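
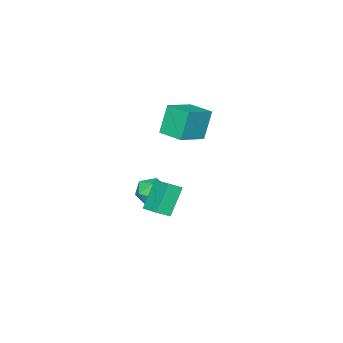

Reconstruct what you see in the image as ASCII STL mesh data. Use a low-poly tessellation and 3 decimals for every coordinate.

solid 
facet normal -0.366 0.402 0.840
outer loop
vertex -0.079 -0.407 0.913
vertex -0.282 -1.359 1.28
vertex 0.64 -0.915 1.469
endloop
endfacet
facet normal 0.144 0.816 0.559
outer loop
vertex -0.079 -0.407 0.913
vertex 0.64 -0.915 1.469
vertex 0.919 -0.382 0.619
endloop
endfacet
facet normal -0.055 0.993 -0.102
outer loop
vertex -0.079 -0.407 0.913
vertex 0.919 -0.382 0.619
vertex 0.17 -0.497 -0.094
endloop
endfacet
facet normal -0.687 0.689 -0.231
outer loop
vertex -0.079 -0.407 0.913
vertex 0.17 -0.497 -0.094
vertex -0.573 -1.101 0.315
endloop
endfacet
facet normal -0.879 0.323 0.351
outer loop
vertex -0.079 -0.407 0.913
vertex -0.573 -1.101 0.315
vertex -0.282 -1.359 1.28
endloop
endfacet
facet normal 0.743 0.430 0.513
outer loop
vertex 0.919 -0.382 0.619
vertex 0.64 -0.915 1.469
vertex 1.333 -1.319 0.805
endloop
endfacet
facet normal -0.082 -0.241 0.967
outer loop
vertex 0.64 -0.915 1.469
vertex -0.282 -1.359 1.28
vertex 0.59 -1.923 1.214
endloop
endfacet
facet normal -0.913 -0.368 0.177
outer loop
vertex -0.282 -1.359 1.28
vertex -0.573 -1.101 0.315
vertex -0.159 -2.038 0.501
endloop
endfacet
facet normal -0.603 0.224 -0.766
outer loop
vertex -0.573 -1.101 0.315
vertex 0.17 -0.497 -0.094
vertex 0.12 -1.505 -0.349
endloop
endfacet
facet normal 0.421 0.716 -0.557
outer loop
vertex 0.17 -0.497 -0.094
vertex 0.919 -0.382 0.619
vertex 1.042 -1.061 -0.16
endloop
endfacet
facet normal 0.687 -0.689 0.231
outer loop
vertex 0.839 -2.013 0.207
vertex 1.333 -1.319 0.805
vertex 0.59 -1.923 1.214
endloop
endfacet
facet normal 0.055 -0.993 0.102
outer loop
vertex 0.839 -2.013 0.207
vertex 0.59 -1.923 1.214
vertex -0.159 -2.038 0.501
endloop
endfacet
facet normal -0.144 -0.816 -0.559
outer loop
vertex 0.839 -2.013 0.207
vertex -0.159 -2.038 0.501
vertex 0.12 -1.505 -0.349
endloop
endfacet
facet normal 0.366 -0.402 -0.840
outer loop
vertex 0.839 -2.013 0.207
vertex 0.12 -1.505 -0.349
vertex 1.042 -1.061 -0.16
endloop
endfacet
facet normal 0.879 -0.323 -0.351
outer loop
vertex 0.839 -2.013 0.207
vertex 1.042 -1.061 -0.16
vertex 1.333 -1.319 0.805
endloop
endfacet
facet normal 0.603 -0.224 0.766
outer loop
vertex 0.59 -1.923 1.214
vertex 1.333 -1.319 0.805
vertex 0.64 -0.915 1.469
endloop
endfacet
facet normal -0.421 -0.716 0.557
outer loop
vertex -0.159 -2.038 0.501
vertex 0.59 -1.923 1.214
vertex -0.282 -1.359 1.28
endloop
endfacet
facet normal -0.743 -0.430 -0.513
outer loop
vertex 0.12 -1.505 -0.349
vertex -0.159 -2.038 0.501
vertex -0.573 -1.101 0.315
endloop
endfacet
facet normal 0.082 0.241 -0.967
outer loop
vertex 1.042 -1.061 -0.16
vertex 0.12 -1.505 -0.349
vertex 0.17 -0.497 -0.094
endloop
endfacet
facet normal 0.913 0.368 -0.177
outer loop
vertex 1.333 -1.319 0.805
vertex 1.042 -1.061 -0.16
vertex 0.919 -0.382 0.619
endloop
endfacet
facet normal -0.930 0.075 -0.359
outer loop
vertex -5.312 -2.943 4.486
vertex -5.198 -1.288 4.535
vertex -4.566 -2.936 2.555
endloop
endfacet
facet normal -0.068 -0.997 -0.030
outer loop
vertex -2.622 -3.092 3.305
vertex -5.312 -2.943 4.486
vertex -4.566 -2.936 2.555
endloop
endfacet
facet normal -0.930 0.074 -0.359
outer loop
vertex -4.566 -2.936 2.555
vertex -5.198 -1.288 4.535
vertex -4.453 -1.281 2.604
endloop
endfacet
facet normal 0.360 0.003 -0.933
outer loop
vertex -4.453 -1.281 2.604
vertex -2.622 -3.092 3.305
vertex -4.566 -2.936 2.555
endloop
endfacet
facet normal -0.360 -0.003 0.933
outer loop
vertex -5.312 -2.943 4.486
vertex -3.254 -1.444 5.285
vertex -5.198 -1.288 4.535
endloop
endfacet
facet normal -0.068 -0.997 -0.030
outer loop
vertex -3.367 -3.099 5.236
vertex -5.312 -2.943 4.486
vertex -2.622 -3.092 3.305
endloop
endfacet
facet normal -0.360 -0.003 0.933
outer loop
vertex -3.367 -3.099 5.236
vertex -3.254 -1.444 5.285
vertex -5.312 -2.943 4.486
endloop
endfacet
facet normal 0.068 0.997 0.030
outer loop
vertex -5.198 -1.288 4.535
vertex -3.254 -1.444 5.285
vertex -4.453 -1.281 2.604
endloop
endfacet
facet normal 0.360 0.003 -0.933
outer loop
vertex -2.508 -1.437 3.354
vertex -2.622 -3.092 3.305
vertex -4.453 -1.281 2.604
endloop
endfacet
facet normal 0.068 0.997 0.030
outer loop
vertex -4.453 -1.281 2.604
vertex -3.254 -1.444 5.285
vertex -2.508 -1.437 3.354
endloop
endfacet
facet normal 0.930 -0.075 0.359
outer loop
vertex -2.508 -1.437 3.354
vertex -3.367 -3.099 5.236
vertex -2.622 -3.092 3.305
endloop
endfacet
facet normal 0.930 -0.074 0.359
outer loop
vertex -3.254 -1.444 5.285
vertex -3.367 -3.099 5.236
vertex -2.508 -1.437 3.354
endloop
endfacet
facet normal -0.595 -0.066 0.801
outer loop
vertex 2.374 0.716 3.266
vertex 2.839 2.045 3.722
vertex 1.686 1.121 2.788
endloop
endfacet
facet normal -0.314 -0.898 -0.308
outer loop
vertex 2.881 1.255 1.178
vertex 2.374 0.716 3.266
vertex 1.686 1.121 2.788
endloop
endfacet
facet normal -0.595 -0.067 0.801
outer loop
vertex 1.686 1.121 2.788
vertex 2.839 2.045 3.722
vertex 2.151 2.45 3.245
endloop
endfacet
facet normal -0.740 0.435 -0.513
outer loop
vertex 2.151 2.45 3.245
vertex 2.881 1.255 1.178
vertex 1.686 1.121 2.788
endloop
endfacet
facet normal 0.740 -0.435 0.513
outer loop
vertex 2.374 0.716 3.266
vertex 4.034 2.179 2.112
vertex 2.839 2.045 3.722
endloop
endfacet
facet normal -0.315 -0.898 -0.308
outer loop
vertex 3.569 0.85 1.655
vertex 2.374 0.716 3.266
vertex 2.881 1.255 1.178
endloop
endfacet
facet normal 0.740 -0.435 0.513
outer loop
vertex 3.569 0.85 1.655
vertex 4.034 2.179 2.112
vertex 2.374 0.716 3.266
endloop
endfacet
facet normal 0.315 0.898 0.308
outer loop
vertex 2.839 2.045 3.722
vertex 4.034 2.179 2.112
vertex 2.151 2.45 3.245
endloop
endfacet
facet normal -0.740 0.435 -0.513
outer loop
vertex 3.346 2.584 1.634
vertex 2.881 1.255 1.178
vertex 2.151 2.45 3.245
endloop
endfacet
facet normal 0.315 0.898 0.308
outer loop
vertex 2.151 2.45 3.245
vertex 4.034 2.179 2.112
vertex 3.346 2.584 1.634
endloop
endfacet
facet normal 0.595 0.067 -0.801
outer loop
vertex 3.346 2.584 1.634
vertex 3.569 0.85 1.655
vertex 2.881 1.255 1.178
endloop
endfacet
facet normal 0.596 0.067 -0.801
outer loop
vertex 4.034 2.179 2.112
vertex 3.569 0.85 1.655
vertex 3.346 2.584 1.634
endloop
endfacet

endsolid


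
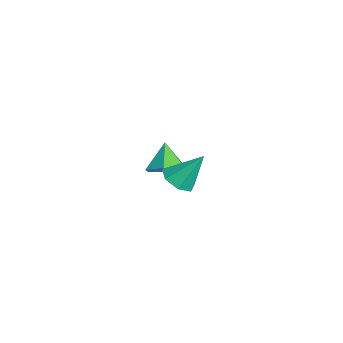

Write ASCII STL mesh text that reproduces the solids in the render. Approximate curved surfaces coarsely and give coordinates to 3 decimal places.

solid 
facet normal -0.125 -0.573 -0.810
outer loop
vertex 1.684 0.013 0.891
vertex 1.35 0.51 0.591
vertex 2.008 0.382 0.58
endloop
endfacet
facet normal 0.805 -0.255 0.536
outer loop
vertex 1.684 0.013 0.891
vertex 2.008 0.382 0.58
vertex 1.53 1.33 1.749
endloop
endfacet
facet normal -0.125 -0.573 -0.810
outer loop
vertex 2.008 0.382 0.58
vertex 1.35 0.51 0.591
vertex 1.837 0.848 0.277
endloop
endfacet
facet normal 0.922 0.382 0.067
outer loop
vertex 2.008 0.382 0.58
vertex 1.837 0.848 0.277
vertex 1.53 1.33 1.749
endloop
endfacet
facet normal -0.124 -0.573 -0.810
outer loop
vertex 1.837 0.848 0.277
vertex 1.35 0.51 0.591
vertex 1.299 1.059 0.21
endloop
endfacet
facet normal 0.380 0.900 -0.215
outer loop
vertex 1.837 0.848 0.277
vertex 1.299 1.059 0.21
vertex 1.53 1.33 1.749
endloop
endfacet
facet normal -0.125 -0.573 -0.810
outer loop
vertex 1.299 1.059 0.21
vertex 1.35 0.51 0.591
vertex 0.8 0.857 0.43
endloop
endfacet
facet normal -0.410 0.907 -0.098
outer loop
vertex 1.299 1.059 0.21
vertex 0.8 0.857 0.43
vertex 1.53 1.33 1.749
endloop
endfacet
facet normal -0.125 -0.574 -0.810
outer loop
vertex 0.8 0.857 0.43
vertex 1.35 0.51 0.591
vertex 0.716 0.394 0.771
endloop
endfacet
facet normal -0.855 0.399 0.331
outer loop
vertex 0.8 0.857 0.43
vertex 0.716 0.394 0.771
vertex 1.53 1.33 1.749
endloop
endfacet
facet normal -0.125 -0.573 -0.810
outer loop
vertex 0.716 0.394 0.771
vertex 1.35 0.51 0.591
vertex 1.109 0.018 0.976
endloop
endfacet
facet normal -0.620 -0.241 0.747
outer loop
vertex 0.716 0.394 0.771
vertex 1.109 0.018 0.976
vertex 1.53 1.33 1.749
endloop
endfacet
facet normal -0.125 -0.573 -0.810
outer loop
vertex 1.109 0.018 0.976
vertex 1.35 0.51 0.591
vertex 1.684 0.013 0.891
endloop
endfacet
facet normal 0.119 -0.532 0.838
outer loop
vertex 1.109 0.018 0.976
vertex 1.684 0.013 0.891
vertex 1.53 1.33 1.749
endloop
endfacet
facet normal 0.661 -0.063 -0.748
outer loop
vertex -2.471 1.434 -1.642
vertex -2.927 0.852 -1.996
vertex -3.057 1.642 -2.177
endloop
endfacet
facet normal -0.134 0.865 0.483
outer loop
vertex -2.471 1.434 -1.642
vertex -3.057 1.642 -2.177
vertex -3.733 0.928 -1.084
endloop
endfacet
facet normal 0.661 -0.063 -0.748
outer loop
vertex -3.057 1.642 -2.177
vertex -2.927 0.852 -1.996
vertex -3.513 1.06 -2.531
endloop
endfacet
facet normal -0.768 0.638 -0.059
outer loop
vertex -3.057 1.642 -2.177
vertex -3.513 1.06 -2.531
vertex -3.733 0.928 -1.084
endloop
endfacet
facet normal 0.661 -0.062 -0.748
outer loop
vertex -3.513 1.06 -2.531
vertex -2.927 0.852 -1.996
vertex -3.383 0.27 -2.351
endloop
endfacet
facet normal -0.967 -0.197 -0.165
outer loop
vertex -3.513 1.06 -2.531
vertex -3.383 0.27 -2.351
vertex -3.733 0.928 -1.084
endloop
endfacet
facet normal 0.661 -0.062 -0.748
outer loop
vertex -3.383 0.27 -2.351
vertex -2.927 0.852 -1.996
vertex -2.797 0.063 -1.816
endloop
endfacet
facet normal -0.531 -0.803 0.271
outer loop
vertex -3.383 0.27 -2.351
vertex -2.797 0.063 -1.816
vertex -3.733 0.928 -1.084
endloop
endfacet
facet normal 0.660 -0.062 -0.749
outer loop
vertex -2.797 0.063 -1.816
vertex -2.927 0.852 -1.996
vertex -2.341 0.645 -1.462
endloop
endfacet
facet normal 0.104 -0.575 0.812
outer loop
vertex -2.797 0.063 -1.816
vertex -2.341 0.645 -1.462
vertex -3.733 0.928 -1.084
endloop
endfacet
facet normal 0.660 -0.062 -0.749
outer loop
vertex -2.341 0.645 -1.462
vertex -2.927 0.852 -1.996
vertex -2.471 1.434 -1.642
endloop
endfacet
facet normal 0.302 0.259 0.917
outer loop
vertex -2.341 0.645 -1.462
vertex -2.471 1.434 -1.642
vertex -3.733 0.928 -1.084
endloop
endfacet

endsolid


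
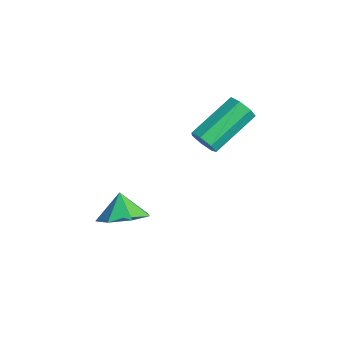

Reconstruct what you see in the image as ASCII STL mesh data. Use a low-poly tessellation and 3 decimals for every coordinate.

solid 
facet normal 0.555 -0.094 -0.826
outer loop
vertex -2.779 -1.925 -3.002
vertex -3.349 -2.733 -3.293
vertex -3.494 -1.735 -3.504
endloop
endfacet
facet normal -0.178 0.809 0.560
outer loop
vertex -2.779 -1.925 -3.002
vertex -3.494 -1.735 -3.504
vertex -3.971 -2.627 -2.367
endloop
endfacet
facet normal 0.554 -0.094 -0.827
outer loop
vertex -3.494 -1.735 -3.504
vertex -3.349 -2.733 -3.293
vertex -4.1 -2.296 -3.846
endloop
endfacet
facet normal -0.725 0.656 0.210
outer loop
vertex -3.494 -1.735 -3.504
vertex -4.1 -2.296 -3.846
vertex -3.971 -2.627 -2.367
endloop
endfacet
facet normal 0.554 -0.094 -0.827
outer loop
vertex -4.1 -2.296 -3.846
vertex -3.349 -2.733 -3.293
vertex -4.141 -3.186 -3.772
endloop
endfacet
facet normal -0.994 0.054 0.099
outer loop
vertex -4.1 -2.296 -3.846
vertex -4.141 -3.186 -3.772
vertex -3.971 -2.627 -2.367
endloop
endfacet
facet normal 0.554 -0.094 -0.827
outer loop
vertex -4.141 -3.186 -3.772
vertex -3.349 -2.733 -3.293
vertex -3.585 -3.734 -3.337
endloop
endfacet
facet normal -0.779 -0.544 0.311
outer loop
vertex -4.141 -3.186 -3.772
vertex -3.585 -3.734 -3.337
vertex -3.971 -2.627 -2.367
endloop
endfacet
facet normal 0.554 -0.094 -0.827
outer loop
vertex -3.585 -3.734 -3.337
vertex -3.349 -2.733 -3.293
vertex -2.852 -3.529 -2.869
endloop
endfacet
facet normal -0.246 -0.686 0.685
outer loop
vertex -3.585 -3.734 -3.337
vertex -2.852 -3.529 -2.869
vertex -3.971 -2.627 -2.367
endloop
endfacet
facet normal 0.555 -0.094 -0.827
outer loop
vertex -2.852 -3.529 -2.869
vertex -3.349 -2.733 -3.293
vertex -2.494 -2.724 -2.72
endloop
endfacet
facet normal 0.207 -0.266 0.941
outer loop
vertex -2.852 -3.529 -2.869
vertex -2.494 -2.724 -2.72
vertex -3.971 -2.627 -2.367
endloop
endfacet
facet normal 0.555 -0.094 -0.827
outer loop
vertex -2.494 -2.724 -2.72
vertex -3.349 -2.733 -3.293
vertex -2.779 -1.925 -3.002
endloop
endfacet
facet normal 0.238 0.398 0.886
outer loop
vertex -2.494 -2.724 -2.72
vertex -2.779 -1.925 -3.002
vertex -3.971 -2.627 -2.367
endloop
endfacet
facet normal 0.260 -0.840 -0.477
outer loop
vertex -2.346 0.281 0.607
vertex -2.921 0.232 0.38
vertex -2.432 0.523 0.134
endloop
endfacet
facet normal 0.952 0.305 -0.017
outer loop
vertex -2.346 0.281 0.607
vertex -2.432 0.523 0.134
vertex -2.904 2.078 1.627
endloop
endfacet
facet normal 0.952 0.305 -0.017
outer loop
vertex -2.904 2.078 1.627
vertex -2.432 0.523 0.134
vertex -2.99 2.32 1.154
endloop
endfacet
facet normal -0.261 0.839 0.477
outer loop
vertex -2.904 2.078 1.627
vertex -2.99 2.32 1.154
vertex -3.479 2.028 1.4
endloop
endfacet
facet normal 0.261 -0.840 -0.475
outer loop
vertex -2.432 0.523 0.134
vertex -2.921 0.232 0.38
vertex -2.886 0.545 -0.154
endloop
endfacet
facet normal 0.469 0.542 -0.698
outer loop
vertex -2.432 0.523 0.134
vertex -2.886 0.545 -0.154
vertex -2.99 2.32 1.154
endloop
endfacet
facet normal 0.469 0.542 -0.698
outer loop
vertex -2.99 2.32 1.154
vertex -2.886 0.545 -0.154
vertex -3.444 2.342 0.866
endloop
endfacet
facet normal -0.262 0.839 0.476
outer loop
vertex -2.99 2.32 1.154
vertex -3.444 2.342 0.866
vertex -3.479 2.028 1.4
endloop
endfacet
facet normal 0.260 -0.840 -0.476
outer loop
vertex -2.886 0.545 -0.154
vertex -2.921 0.232 0.38
vertex -3.366 0.332 -0.04
endloop
endfacet
facet normal -0.367 0.370 -0.853
outer loop
vertex -2.886 0.545 -0.154
vertex -3.366 0.332 -0.04
vertex -3.444 2.342 0.866
endloop
endfacet
facet normal -0.368 0.370 -0.853
outer loop
vertex -3.444 2.342 0.866
vertex -3.366 0.332 -0.04
vertex -3.924 2.128 0.98
endloop
endfacet
facet normal -0.261 0.839 0.477
outer loop
vertex -3.444 2.342 0.866
vertex -3.924 2.128 0.98
vertex -3.479 2.028 1.4
endloop
endfacet
facet normal 0.262 -0.839 -0.477
outer loop
vertex -3.366 0.332 -0.04
vertex -2.921 0.232 0.38
vertex -3.511 0.042 0.39
endloop
endfacet
facet normal -0.927 -0.080 -0.366
outer loop
vertex -3.366 0.332 -0.04
vertex -3.511 0.042 0.39
vertex -3.924 2.128 0.98
endloop
endfacet
facet normal -0.927 -0.080 -0.366
outer loop
vertex -3.924 2.128 0.98
vertex -3.511 0.042 0.39
vertex -4.069 1.839 1.41
endloop
endfacet
facet normal -0.261 0.840 0.476
outer loop
vertex -3.924 2.128 0.98
vertex -4.069 1.839 1.41
vertex -3.479 2.028 1.4
endloop
endfacet
facet normal 0.262 -0.840 -0.475
outer loop
vertex -3.511 0.042 0.39
vertex -2.921 0.232 0.38
vertex -3.212 -0.104 0.813
endloop
endfacet
facet normal -0.789 -0.470 0.396
outer loop
vertex -3.511 0.042 0.39
vertex -3.212 -0.104 0.813
vertex -4.069 1.839 1.41
endloop
endfacet
facet normal -0.790 -0.470 0.395
outer loop
vertex -4.069 1.839 1.41
vertex -3.212 -0.104 0.813
vertex -3.77 1.692 1.833
endloop
endfacet
facet normal -0.261 0.840 0.476
outer loop
vertex -4.069 1.839 1.41
vertex -3.77 1.692 1.833
vertex -3.479 2.028 1.4
endloop
endfacet
facet normal 0.260 -0.840 -0.477
outer loop
vertex -3.212 -0.104 0.813
vertex -2.921 0.232 0.38
vertex -2.693 0.002 0.909
endloop
endfacet
facet normal -0.056 -0.506 0.861
outer loop
vertex -3.212 -0.104 0.813
vertex -2.693 0.002 0.909
vertex -3.77 1.692 1.833
endloop
endfacet
facet normal -0.055 -0.506 0.861
outer loop
vertex -3.77 1.692 1.833
vertex -2.693 0.002 0.909
vertex -3.251 1.799 1.929
endloop
endfacet
facet normal -0.261 0.840 0.476
outer loop
vertex -3.77 1.692 1.833
vertex -3.251 1.799 1.929
vertex -3.479 2.028 1.4
endloop
endfacet
facet normal 0.260 -0.840 -0.477
outer loop
vertex -2.693 0.002 0.909
vertex -2.921 0.232 0.38
vertex -2.346 0.281 0.607
endloop
endfacet
facet normal 0.718 -0.161 0.677
outer loop
vertex -2.693 0.002 0.909
vertex -2.346 0.281 0.607
vertex -3.251 1.799 1.929
endloop
endfacet
facet normal 0.718 -0.161 0.677
outer loop
vertex -3.251 1.799 1.929
vertex -2.346 0.281 0.607
vertex -2.904 2.078 1.627
endloop
endfacet
facet normal -0.261 0.840 0.476
outer loop
vertex -3.251 1.799 1.929
vertex -2.904 2.078 1.627
vertex -3.479 2.028 1.4
endloop
endfacet

endsolid


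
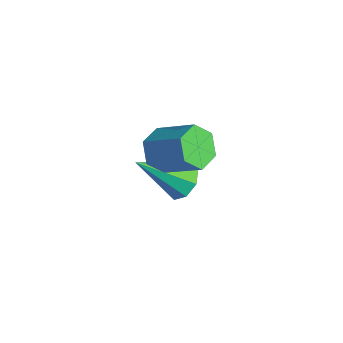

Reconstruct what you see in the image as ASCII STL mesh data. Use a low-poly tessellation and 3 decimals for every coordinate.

solid 
facet normal -0.712 -0.437 -0.550
outer loop
vertex 3.962 -4.35 1.556
vertex 3.481 -4.222 2.077
vertex 3.585 -3.736 1.556
endloop
endfacet
facet normal 0.469 0.288 -0.835
outer loop
vertex 3.962 -4.35 1.556
vertex 3.585 -3.736 1.556
vertex 4.98 -3.726 2.343
endloop
endfacet
facet normal 0.469 0.287 -0.835
outer loop
vertex 4.98 -3.726 2.343
vertex 3.585 -3.736 1.556
vertex 4.603 -3.112 2.342
endloop
endfacet
facet normal 0.711 0.438 0.550
outer loop
vertex 4.98 -3.726 2.343
vertex 4.603 -3.112 2.342
vertex 4.499 -3.598 2.863
endloop
endfacet
facet normal -0.712 -0.437 -0.550
outer loop
vertex 3.585 -3.736 1.556
vertex 3.481 -4.222 2.077
vertex 3.105 -3.609 2.076
endloop
endfacet
facet normal -0.219 0.882 -0.417
outer loop
vertex 3.585 -3.736 1.556
vertex 3.105 -3.609 2.076
vertex 4.603 -3.112 2.342
endloop
endfacet
facet normal -0.218 0.882 -0.418
outer loop
vertex 4.603 -3.112 2.342
vertex 3.105 -3.609 2.076
vertex 4.122 -2.984 2.863
endloop
endfacet
facet normal 0.712 0.437 0.550
outer loop
vertex 4.603 -3.112 2.342
vertex 4.122 -2.984 2.863
vertex 4.499 -3.598 2.863
endloop
endfacet
facet normal -0.711 -0.437 -0.550
outer loop
vertex 3.105 -3.609 2.076
vertex 3.481 -4.222 2.077
vertex 3.0 -4.094 2.597
endloop
endfacet
facet normal -0.688 0.595 0.416
outer loop
vertex 3.105 -3.609 2.076
vertex 3.0 -4.094 2.597
vertex 4.122 -2.984 2.863
endloop
endfacet
facet normal -0.687 0.595 0.417
outer loop
vertex 4.122 -2.984 2.863
vertex 3.0 -4.094 2.597
vertex 4.018 -3.47 3.384
endloop
endfacet
facet normal 0.712 0.437 0.550
outer loop
vertex 4.122 -2.984 2.863
vertex 4.018 -3.47 3.384
vertex 4.499 -3.598 2.863
endloop
endfacet
facet normal -0.711 -0.438 -0.550
outer loop
vertex 3.0 -4.094 2.597
vertex 3.481 -4.222 2.077
vertex 3.377 -4.708 2.598
endloop
endfacet
facet normal -0.470 -0.287 0.835
outer loop
vertex 3.0 -4.094 2.597
vertex 3.377 -4.708 2.598
vertex 4.018 -3.47 3.384
endloop
endfacet
facet normal -0.469 -0.288 0.835
outer loop
vertex 4.018 -3.47 3.384
vertex 3.377 -4.708 2.598
vertex 4.395 -4.084 3.384
endloop
endfacet
facet normal 0.712 0.437 0.550
outer loop
vertex 4.018 -3.47 3.384
vertex 4.395 -4.084 3.384
vertex 4.499 -3.598 2.863
endloop
endfacet
facet normal -0.712 -0.437 -0.550
outer loop
vertex 3.377 -4.708 2.598
vertex 3.481 -4.222 2.077
vertex 3.858 -4.836 2.077
endloop
endfacet
facet normal 0.218 -0.882 0.418
outer loop
vertex 3.377 -4.708 2.598
vertex 3.858 -4.836 2.077
vertex 4.395 -4.084 3.384
endloop
endfacet
facet normal 0.219 -0.882 0.417
outer loop
vertex 4.395 -4.084 3.384
vertex 3.858 -4.836 2.077
vertex 4.875 -4.211 2.864
endloop
endfacet
facet normal 0.712 0.437 0.550
outer loop
vertex 4.395 -4.084 3.384
vertex 4.875 -4.211 2.864
vertex 4.499 -3.598 2.863
endloop
endfacet
facet normal -0.712 -0.437 -0.550
outer loop
vertex 3.858 -4.836 2.077
vertex 3.481 -4.222 2.077
vertex 3.962 -4.35 1.556
endloop
endfacet
facet normal 0.688 -0.594 -0.417
outer loop
vertex 3.858 -4.836 2.077
vertex 3.962 -4.35 1.556
vertex 4.875 -4.211 2.864
endloop
endfacet
facet normal 0.687 -0.596 -0.416
outer loop
vertex 4.875 -4.211 2.864
vertex 3.962 -4.35 1.556
vertex 4.98 -3.726 2.343
endloop
endfacet
facet normal 0.711 0.437 0.550
outer loop
vertex 4.875 -4.211 2.864
vertex 4.98 -3.726 2.343
vertex 4.499 -3.598 2.863
endloop
endfacet
facet normal 0.189 0.722 -0.666
outer loop
vertex 2.905 -3.518 -1.151
vertex 2.573 -3.079 -0.769
vertex 3.209 -3.284 -0.811
endloop
endfacet
facet normal 0.681 -0.724 -0.111
outer loop
vertex 2.905 -3.518 -1.151
vertex 3.209 -3.284 -0.811
vertex 2.227 -4.401 0.449
endloop
endfacet
facet normal 0.189 0.722 -0.665
outer loop
vertex 3.209 -3.284 -0.811
vertex 2.573 -3.079 -0.769
vertex 3.141 -2.93 -0.446
endloop
endfacet
facet normal 0.861 -0.275 0.427
outer loop
vertex 3.209 -3.284 -0.811
vertex 3.141 -2.93 -0.446
vertex 2.227 -4.401 0.449
endloop
endfacet
facet normal 0.188 0.723 -0.664
outer loop
vertex 3.141 -2.93 -0.446
vertex 2.573 -3.079 -0.769
vertex 2.74 -2.664 -0.27
endloop
endfacet
facet normal 0.502 0.200 0.841
outer loop
vertex 3.141 -2.93 -0.446
vertex 2.74 -2.664 -0.27
vertex 2.227 -4.401 0.449
endloop
endfacet
facet normal 0.189 0.723 -0.665
outer loop
vertex 2.74 -2.664 -0.27
vertex 2.573 -3.079 -0.769
vertex 2.241 -2.64 -0.386
endloop
endfacet
facet normal -0.186 0.422 0.887
outer loop
vertex 2.74 -2.664 -0.27
vertex 2.241 -2.64 -0.386
vertex 2.227 -4.401 0.449
endloop
endfacet
facet normal 0.189 0.723 -0.665
outer loop
vertex 2.241 -2.64 -0.386
vertex 2.573 -3.079 -0.769
vertex 1.937 -2.874 -0.727
endloop
endfacet
facet normal -0.803 0.261 0.537
outer loop
vertex 2.241 -2.64 -0.386
vertex 1.937 -2.874 -0.727
vertex 2.227 -4.401 0.449
endloop
endfacet
facet normal 0.189 0.721 -0.666
outer loop
vertex 1.937 -2.874 -0.727
vertex 2.573 -3.079 -0.769
vertex 2.005 -3.228 -1.091
endloop
endfacet
facet normal -0.982 -0.187 -0.001
outer loop
vertex 1.937 -2.874 -0.727
vertex 2.005 -3.228 -1.091
vertex 2.227 -4.401 0.449
endloop
endfacet
facet normal 0.187 0.723 -0.665
outer loop
vertex 2.005 -3.228 -1.091
vertex 2.573 -3.079 -0.769
vertex 2.406 -3.494 -1.267
endloop
endfacet
facet normal -0.622 -0.663 -0.416
outer loop
vertex 2.005 -3.228 -1.091
vertex 2.406 -3.494 -1.267
vertex 2.227 -4.401 0.449
endloop
endfacet
facet normal 0.189 0.722 -0.665
outer loop
vertex 2.406 -3.494 -1.267
vertex 2.573 -3.079 -0.769
vertex 2.905 -3.518 -1.151
endloop
endfacet
facet normal 0.065 -0.885 -0.461
outer loop
vertex 2.406 -3.494 -1.267
vertex 2.905 -3.518 -1.151
vertex 2.227 -4.401 0.449
endloop
endfacet

endsolid


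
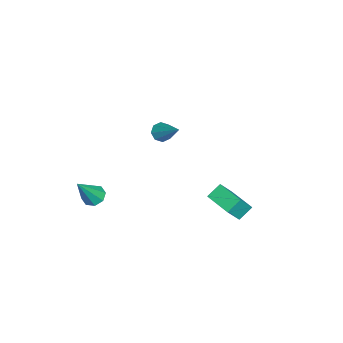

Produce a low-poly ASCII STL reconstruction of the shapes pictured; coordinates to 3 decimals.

solid 
facet normal -0.653 -0.753 0.082
outer loop
vertex 1.298 2.232 0.496
vertex 0.804 2.716 1.007
vertex 0.676 2.662 -0.512
endloop
endfacet
facet normal 0.575 -0.562 -0.595
outer loop
vertex 1.596 3.724 -0.627
vertex 1.298 2.232 0.496
vertex 0.676 2.662 -0.512
endloop
endfacet
facet normal -0.652 -0.754 0.082
outer loop
vertex 0.676 2.662 -0.512
vertex 0.804 2.716 1.007
vertex 0.182 3.145 -0.001
endloop
endfacet
facet normal -0.494 0.341 -0.800
outer loop
vertex 0.182 3.145 -0.001
vertex 1.596 3.724 -0.627
vertex 0.676 2.662 -0.512
endloop
endfacet
facet normal 0.494 -0.341 0.800
outer loop
vertex 1.298 2.232 0.496
vertex 1.724 3.778 0.892
vertex 0.804 2.716 1.007
endloop
endfacet
facet normal 0.575 -0.562 -0.594
outer loop
vertex 2.218 3.295 0.381
vertex 1.298 2.232 0.496
vertex 1.596 3.724 -0.627
endloop
endfacet
facet normal 0.494 -0.341 0.800
outer loop
vertex 2.218 3.295 0.381
vertex 1.724 3.778 0.892
vertex 1.298 2.232 0.496
endloop
endfacet
facet normal -0.575 0.562 0.594
outer loop
vertex 0.804 2.716 1.007
vertex 1.724 3.778 0.892
vertex 0.182 3.145 -0.001
endloop
endfacet
facet normal -0.494 0.341 -0.800
outer loop
vertex 1.102 4.208 -0.116
vertex 1.596 3.724 -0.627
vertex 0.182 3.145 -0.001
endloop
endfacet
facet normal -0.575 0.562 0.595
outer loop
vertex 0.182 3.145 -0.001
vertex 1.724 3.778 0.892
vertex 1.102 4.208 -0.116
endloop
endfacet
facet normal 0.653 0.753 -0.082
outer loop
vertex 1.102 4.208 -0.116
vertex 2.218 3.295 0.381
vertex 1.596 3.724 -0.627
endloop
endfacet
facet normal 0.653 0.753 -0.081
outer loop
vertex 1.724 3.778 0.892
vertex 2.218 3.295 0.381
vertex 1.102 4.208 -0.116
endloop
endfacet
facet normal -0.487 0.273 -0.830
outer loop
vertex 2.152 -2.654 -0.255
vertex 1.643 -2.829 -0.014
vertex 1.947 -2.323 -0.026
endloop
endfacet
facet normal 0.854 0.520 0.013
outer loop
vertex 2.152 -2.654 -0.255
vertex 1.947 -2.323 -0.026
vertex 2.537 -3.331 1.514
endloop
endfacet
facet normal -0.487 0.273 -0.830
outer loop
vertex 1.947 -2.323 -0.026
vertex 1.643 -2.829 -0.014
vertex 1.564 -2.289 0.21
endloop
endfacet
facet normal 0.335 0.842 0.423
outer loop
vertex 1.947 -2.323 -0.026
vertex 1.564 -2.289 0.21
vertex 2.537 -3.331 1.514
endloop
endfacet
facet normal -0.485 0.273 -0.830
outer loop
vertex 1.564 -2.289 0.21
vertex 1.643 -2.829 -0.014
vertex 1.226 -2.57 0.315
endloop
endfacet
facet normal -0.296 0.626 0.721
outer loop
vertex 1.564 -2.289 0.21
vertex 1.226 -2.57 0.315
vertex 2.537 -3.331 1.514
endloop
endfacet
facet normal -0.487 0.271 -0.830
outer loop
vertex 1.226 -2.57 0.315
vertex 1.643 -2.829 -0.014
vertex 1.133 -3.003 0.228
endloop
endfacet
facet normal -0.676 -0.003 0.737
outer loop
vertex 1.226 -2.57 0.315
vertex 1.133 -3.003 0.228
vertex 2.537 -3.331 1.514
endloop
endfacet
facet normal -0.487 0.273 -0.830
outer loop
vertex 1.133 -3.003 0.228
vertex 1.643 -2.829 -0.014
vertex 1.338 -3.334 -0.001
endloop
endfacet
facet normal -0.578 -0.675 0.459
outer loop
vertex 1.133 -3.003 0.228
vertex 1.338 -3.334 -0.001
vertex 2.537 -3.331 1.514
endloop
endfacet
facet normal -0.487 0.273 -0.830
outer loop
vertex 1.338 -3.334 -0.001
vertex 1.643 -2.829 -0.014
vertex 1.722 -3.369 -0.238
endloop
endfacet
facet normal -0.060 -0.997 0.050
outer loop
vertex 1.338 -3.334 -0.001
vertex 1.722 -3.369 -0.238
vertex 2.537 -3.331 1.514
endloop
endfacet
facet normal -0.485 0.274 -0.831
outer loop
vertex 1.722 -3.369 -0.238
vertex 1.643 -2.829 -0.014
vertex 2.059 -3.087 -0.342
endloop
endfacet
facet normal 0.575 -0.779 -0.250
outer loop
vertex 1.722 -3.369 -0.238
vertex 2.059 -3.087 -0.342
vertex 2.537 -3.331 1.514
endloop
endfacet
facet normal -0.487 0.271 -0.830
outer loop
vertex 2.059 -3.087 -0.342
vertex 1.643 -2.829 -0.014
vertex 2.152 -2.654 -0.255
endloop
endfacet
facet normal 0.952 -0.151 -0.265
outer loop
vertex 2.059 -3.087 -0.342
vertex 2.152 -2.654 -0.255
vertex 2.537 -3.331 1.514
endloop
endfacet
facet normal -0.546 -0.558 -0.625
outer loop
vertex -3.427 -1.275 0.488
vertex -3.734 -0.826 0.355
vertex -3.267 -1.059 0.155
endloop
endfacet
facet normal 0.871 -0.479 0.108
outer loop
vertex -3.427 -1.275 0.488
vertex -3.267 -1.059 0.155
vertex -2.746 0.186 1.485
endloop
endfacet
facet normal -0.546 -0.560 -0.623
outer loop
vertex -3.267 -1.059 0.155
vertex -3.734 -0.826 0.355
vertex -3.38 -0.707 -0.062
endloop
endfacet
facet normal 0.915 0.046 -0.401
outer loop
vertex -3.267 -1.059 0.155
vertex -3.38 -0.707 -0.062
vertex -2.746 0.186 1.485
endloop
endfacet
facet normal -0.547 -0.559 -0.624
outer loop
vertex -3.38 -0.707 -0.062
vertex -3.734 -0.826 0.355
vertex -3.701 -0.424 -0.034
endloop
endfacet
facet normal 0.511 0.637 -0.577
outer loop
vertex -3.38 -0.707 -0.062
vertex -3.701 -0.424 -0.034
vertex -2.746 0.186 1.485
endloop
endfacet
facet normal -0.547 -0.559 -0.624
outer loop
vertex -3.701 -0.424 -0.034
vertex -3.734 -0.826 0.355
vertex -4.041 -0.377 0.222
endloop
endfacet
facet normal -0.105 0.944 -0.313
outer loop
vertex -3.701 -0.424 -0.034
vertex -4.041 -0.377 0.222
vertex -2.746 0.186 1.485
endloop
endfacet
facet normal -0.547 -0.559 -0.623
outer loop
vertex -4.041 -0.377 0.222
vertex -3.734 -0.826 0.355
vertex -4.202 -0.592 0.556
endloop
endfacet
facet normal -0.570 0.788 0.233
outer loop
vertex -4.041 -0.377 0.222
vertex -4.202 -0.592 0.556
vertex -2.746 0.186 1.485
endloop
endfacet
facet normal -0.547 -0.558 -0.624
outer loop
vertex -4.202 -0.592 0.556
vertex -3.734 -0.826 0.355
vertex -4.089 -0.944 0.772
endloop
endfacet
facet normal -0.614 0.260 0.745
outer loop
vertex -4.202 -0.592 0.556
vertex -4.089 -0.944 0.772
vertex -2.746 0.186 1.485
endloop
endfacet
facet normal -0.547 -0.559 -0.624
outer loop
vertex -4.089 -0.944 0.772
vertex -3.734 -0.826 0.355
vertex -3.768 -1.227 0.744
endloop
endfacet
facet normal -0.211 -0.330 0.920
outer loop
vertex -4.089 -0.944 0.772
vertex -3.768 -1.227 0.744
vertex -2.746 0.186 1.485
endloop
endfacet
facet normal -0.547 -0.559 -0.624
outer loop
vertex -3.768 -1.227 0.744
vertex -3.734 -0.826 0.355
vertex -3.427 -1.275 0.488
endloop
endfacet
facet normal 0.404 -0.637 0.657
outer loop
vertex -3.768 -1.227 0.744
vertex -3.427 -1.275 0.488
vertex -2.746 0.186 1.485
endloop
endfacet

endsolid


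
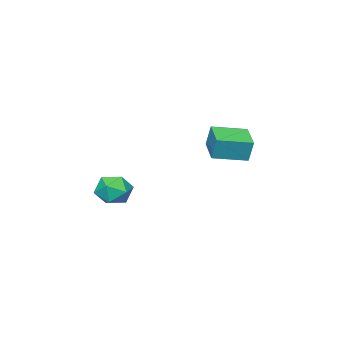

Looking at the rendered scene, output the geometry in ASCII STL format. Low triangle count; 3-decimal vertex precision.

solid 
facet normal -0.782 0.604 -0.154
outer loop
vertex -2.999 3.565 1.839
vertex -1.766 5.054 1.412
vertex -3.021 3.171 0.402
endloop
endfacet
facet normal -0.622 -0.752 0.216
outer loop
vertex -1.354 1.886 0.728
vertex -2.999 3.565 1.839
vertex -3.021 3.171 0.402
endloop
endfacet
facet normal -0.782 0.604 -0.153
outer loop
vertex -3.021 3.171 0.402
vertex -1.766 5.054 1.412
vertex -1.788 4.661 -0.025
endloop
endfacet
facet normal -0.015 -0.264 -0.964
outer loop
vertex -1.788 4.661 -0.025
vertex -1.354 1.886 0.728
vertex -3.021 3.171 0.402
endloop
endfacet
facet normal 0.015 0.264 0.964
outer loop
vertex -2.999 3.565 1.839
vertex -0.099 3.769 1.738
vertex -1.766 5.054 1.412
endloop
endfacet
facet normal -0.623 -0.752 0.215
outer loop
vertex -1.332 2.279 2.165
vertex -2.999 3.565 1.839
vertex -1.354 1.886 0.728
endloop
endfacet
facet normal 0.015 0.264 0.964
outer loop
vertex -1.332 2.279 2.165
vertex -0.099 3.769 1.738
vertex -2.999 3.565 1.839
endloop
endfacet
facet normal 0.622 0.753 -0.215
outer loop
vertex -1.766 5.054 1.412
vertex -0.099 3.769 1.738
vertex -1.788 4.661 -0.025
endloop
endfacet
facet normal -0.015 -0.264 -0.964
outer loop
vertex -0.121 3.375 0.301
vertex -1.354 1.886 0.728
vertex -1.788 4.661 -0.025
endloop
endfacet
facet normal 0.623 0.752 -0.216
outer loop
vertex -1.788 4.661 -0.025
vertex -0.099 3.769 1.738
vertex -0.121 3.375 0.301
endloop
endfacet
facet normal 0.782 -0.604 0.153
outer loop
vertex -0.121 3.375 0.301
vertex -1.332 2.279 2.165
vertex -1.354 1.886 0.728
endloop
endfacet
facet normal 0.782 -0.604 0.153
outer loop
vertex -0.099 3.769 1.738
vertex -1.332 2.279 2.165
vertex -0.121 3.375 0.301
endloop
endfacet
facet normal -0.399 0.889 -0.224
outer loop
vertex 0.468 -2.628 -4.495
vertex -0.229 -2.679 -3.457
vertex 0.909 -2.16 -3.422
endloop
endfacet
facet normal 0.267 0.838 -0.475
outer loop
vertex 0.468 -2.628 -4.495
vertex 0.909 -2.16 -3.422
vertex 1.66 -2.824 -4.171
endloop
endfacet
facet normal 0.294 0.277 -0.915
outer loop
vertex 0.468 -2.628 -4.495
vertex 1.66 -2.824 -4.171
vertex 0.986 -3.753 -4.669
endloop
endfacet
facet normal -0.355 -0.019 -0.935
outer loop
vertex 0.468 -2.628 -4.495
vertex 0.986 -3.753 -4.669
vertex -0.181 -3.664 -4.228
endloop
endfacet
facet normal -0.783 0.359 -0.508
outer loop
vertex 0.468 -2.628 -4.495
vertex -0.181 -3.664 -4.228
vertex -0.229 -2.679 -3.457
endloop
endfacet
facet normal 0.702 0.709 0.075
outer loop
vertex 1.66 -2.824 -4.171
vertex 0.909 -2.16 -3.422
vertex 1.701 -2.996 -2.932
endloop
endfacet
facet normal -0.376 0.791 0.483
outer loop
vertex 0.909 -2.16 -3.422
vertex -0.229 -2.679 -3.457
vertex 0.534 -2.907 -2.491
endloop
endfacet
facet normal -0.997 -0.067 0.024
outer loop
vertex -0.229 -2.679 -3.457
vertex -0.181 -3.664 -4.228
vertex -0.14 -3.836 -2.989
endloop
endfacet
facet normal -0.304 -0.679 -0.668
outer loop
vertex -0.181 -3.664 -4.228
vertex 0.986 -3.753 -4.669
vertex 0.611 -4.5 -3.738
endloop
endfacet
facet normal 0.745 -0.200 -0.636
outer loop
vertex 0.986 -3.753 -4.669
vertex 1.66 -2.824 -4.171
vertex 1.749 -3.981 -3.703
endloop
endfacet
facet normal 0.355 0.019 0.935
outer loop
vertex 1.052 -4.032 -2.665
vertex 1.701 -2.996 -2.932
vertex 0.534 -2.907 -2.491
endloop
endfacet
facet normal -0.294 -0.277 0.915
outer loop
vertex 1.052 -4.032 -2.665
vertex 0.534 -2.907 -2.491
vertex -0.14 -3.836 -2.989
endloop
endfacet
facet normal -0.267 -0.838 0.475
outer loop
vertex 1.052 -4.032 -2.665
vertex -0.14 -3.836 -2.989
vertex 0.611 -4.5 -3.738
endloop
endfacet
facet normal 0.399 -0.889 0.224
outer loop
vertex 1.052 -4.032 -2.665
vertex 0.611 -4.5 -3.738
vertex 1.749 -3.981 -3.703
endloop
endfacet
facet normal 0.783 -0.359 0.508
outer loop
vertex 1.052 -4.032 -2.665
vertex 1.749 -3.981 -3.703
vertex 1.701 -2.996 -2.932
endloop
endfacet
facet normal 0.304 0.679 0.668
outer loop
vertex 0.534 -2.907 -2.491
vertex 1.701 -2.996 -2.932
vertex 0.909 -2.16 -3.422
endloop
endfacet
facet normal -0.745 0.200 0.636
outer loop
vertex -0.14 -3.836 -2.989
vertex 0.534 -2.907 -2.491
vertex -0.229 -2.679 -3.457
endloop
endfacet
facet normal -0.702 -0.709 -0.075
outer loop
vertex 0.611 -4.5 -3.738
vertex -0.14 -3.836 -2.989
vertex -0.181 -3.664 -4.228
endloop
endfacet
facet normal 0.376 -0.791 -0.483
outer loop
vertex 1.749 -3.981 -3.703
vertex 0.611 -4.5 -3.738
vertex 0.986 -3.753 -4.669
endloop
endfacet
facet normal 0.997 0.067 -0.024
outer loop
vertex 1.701 -2.996 -2.932
vertex 1.749 -3.981 -3.703
vertex 1.66 -2.824 -4.171
endloop
endfacet

endsolid


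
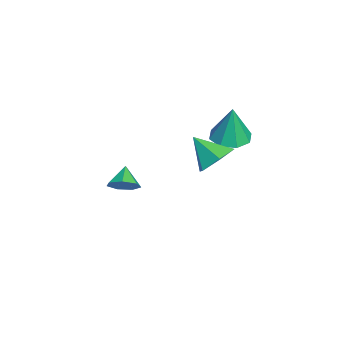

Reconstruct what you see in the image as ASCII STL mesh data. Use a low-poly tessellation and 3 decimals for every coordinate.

solid 
facet normal 0.397 0.652 -0.645
outer loop
vertex 3.956 0.31 2.093
vertex 3.12 0.905 2.18
vertex 3.92 1.045 2.814
endloop
endfacet
facet normal 0.610 -0.540 0.581
outer loop
vertex 3.956 0.31 2.093
vertex 3.92 1.045 2.814
vertex 2.48 -0.145 3.22
endloop
endfacet
facet normal 0.397 0.652 -0.645
outer loop
vertex 3.92 1.045 2.814
vertex 3.12 0.905 2.18
vertex 3.084 1.64 2.901
endloop
endfacet
facet normal 0.182 0.113 0.977
outer loop
vertex 3.92 1.045 2.814
vertex 3.084 1.64 2.901
vertex 2.48 -0.145 3.22
endloop
endfacet
facet normal 0.397 0.652 -0.645
outer loop
vertex 3.084 1.64 2.901
vertex 3.12 0.905 2.18
vertex 2.284 1.501 2.268
endloop
endfacet
facet normal -0.620 0.336 0.709
outer loop
vertex 3.084 1.64 2.901
vertex 2.284 1.501 2.268
vertex 2.48 -0.145 3.22
endloop
endfacet
facet normal 0.397 0.652 -0.646
outer loop
vertex 2.284 1.501 2.268
vertex 3.12 0.905 2.18
vertex 2.319 0.766 1.547
endloop
endfacet
facet normal -0.995 -0.092 0.046
outer loop
vertex 2.284 1.501 2.268
vertex 2.319 0.766 1.547
vertex 2.48 -0.145 3.22
endloop
endfacet
facet normal 0.397 0.652 -0.646
outer loop
vertex 2.319 0.766 1.547
vertex 3.12 0.905 2.18
vertex 3.155 0.17 1.46
endloop
endfacet
facet normal -0.568 -0.745 -0.351
outer loop
vertex 2.319 0.766 1.547
vertex 3.155 0.17 1.46
vertex 2.48 -0.145 3.22
endloop
endfacet
facet normal 0.397 0.652 -0.646
outer loop
vertex 3.155 0.17 1.46
vertex 3.12 0.905 2.18
vertex 3.956 0.31 2.093
endloop
endfacet
facet normal 0.235 -0.968 -0.083
outer loop
vertex 3.155 0.17 1.46
vertex 3.956 0.31 2.093
vertex 2.48 -0.145 3.22
endloop
endfacet
facet normal 0.792 -0.036 -0.609
outer loop
vertex -1.474 -3.508 -2.634
vertex -1.979 -3.481 -3.292
vertex -1.633 -2.85 -2.88
endloop
endfacet
facet normal 0.060 0.362 0.930
outer loop
vertex -1.474 -3.508 -2.634
vertex -1.633 -2.85 -2.88
vertex -2.921 -3.439 -2.568
endloop
endfacet
facet normal 0.792 -0.037 -0.609
outer loop
vertex -1.633 -2.85 -2.88
vertex -1.979 -3.481 -3.292
vertex -2.052 -2.667 -3.436
endloop
endfacet
facet normal -0.267 0.837 0.477
outer loop
vertex -1.633 -2.85 -2.88
vertex -2.052 -2.667 -3.436
vertex -2.921 -3.439 -2.568
endloop
endfacet
facet normal 0.793 -0.037 -0.609
outer loop
vertex -2.052 -2.667 -3.436
vertex -1.979 -3.481 -3.292
vertex -2.416 -3.098 -3.884
endloop
endfacet
facet normal -0.711 0.697 -0.092
outer loop
vertex -2.052 -2.667 -3.436
vertex -2.416 -3.098 -3.884
vertex -2.921 -3.439 -2.568
endloop
endfacet
facet normal 0.793 -0.036 -0.609
outer loop
vertex -2.416 -3.098 -3.884
vertex -1.979 -3.481 -3.292
vertex -2.451 -3.817 -3.887
endloop
endfacet
facet normal -0.937 0.047 -0.347
outer loop
vertex -2.416 -3.098 -3.884
vertex -2.451 -3.817 -3.887
vertex -2.921 -3.439 -2.568
endloop
endfacet
facet normal 0.793 -0.035 -0.609
outer loop
vertex -2.451 -3.817 -3.887
vertex -1.979 -3.481 -3.292
vertex -2.13 -4.284 -3.442
endloop
endfacet
facet normal -0.775 -0.625 -0.097
outer loop
vertex -2.451 -3.817 -3.887
vertex -2.13 -4.284 -3.442
vertex -2.921 -3.439 -2.568
endloop
endfacet
facet normal 0.792 -0.035 -0.609
outer loop
vertex -2.13 -4.284 -3.442
vertex -1.979 -3.481 -3.292
vertex -1.695 -4.146 -2.884
endloop
endfacet
facet normal -0.347 -0.811 0.471
outer loop
vertex -2.13 -4.284 -3.442
vertex -1.695 -4.146 -2.884
vertex -2.921 -3.439 -2.568
endloop
endfacet
facet normal 0.792 -0.036 -0.609
outer loop
vertex -1.695 -4.146 -2.884
vertex -1.979 -3.481 -3.292
vertex -1.474 -3.508 -2.634
endloop
endfacet
facet normal 0.025 -0.372 0.928
outer loop
vertex -1.695 -4.146 -2.884
vertex -1.474 -3.508 -2.634
vertex -2.921 -3.439 -2.568
endloop
endfacet
facet normal -0.122 -0.042 -0.992
outer loop
vertex 0.934 1.005 1.576
vertex 0.07 1.459 1.663
vertex 0.997 1.751 1.537
endloop
endfacet
facet normal 0.950 -0.064 0.307
outer loop
vertex 0.934 1.005 1.576
vertex 0.997 1.751 1.537
vertex 0.31 1.541 3.617
endloop
endfacet
facet normal -0.122 -0.041 -0.992
outer loop
vertex 0.997 1.751 1.537
vertex 0.07 1.459 1.663
vertex 0.517 2.326 1.572
endloop
endfacet
facet normal 0.740 0.599 0.305
outer loop
vertex 0.997 1.751 1.537
vertex 0.517 2.326 1.572
vertex 0.31 1.541 3.617
endloop
endfacet
facet normal -0.121 -0.042 -0.992
outer loop
vertex 0.517 2.326 1.572
vertex 0.07 1.459 1.663
vertex -0.225 2.393 1.66
endloop
endfacet
facet normal 0.127 0.922 0.367
outer loop
vertex 0.517 2.326 1.572
vertex -0.225 2.393 1.66
vertex 0.31 1.541 3.617
endloop
endfacet
facet normal -0.122 -0.042 -0.992
outer loop
vertex -0.225 2.393 1.66
vertex 0.07 1.459 1.663
vertex -0.794 1.913 1.75
endloop
endfacet
facet normal -0.531 0.714 0.456
outer loop
vertex -0.225 2.393 1.66
vertex -0.794 1.913 1.75
vertex 0.31 1.541 3.617
endloop
endfacet
facet normal -0.122 -0.043 -0.992
outer loop
vertex -0.794 1.913 1.75
vertex 0.07 1.459 1.663
vertex -0.857 1.167 1.79
endloop
endfacet
facet normal -0.848 0.100 0.521
outer loop
vertex -0.794 1.913 1.75
vertex -0.857 1.167 1.79
vertex 0.31 1.541 3.617
endloop
endfacet
facet normal -0.123 -0.042 -0.992
outer loop
vertex -0.857 1.167 1.79
vertex 0.07 1.459 1.663
vertex -0.377 0.591 1.755
endloop
endfacet
facet normal -0.639 -0.564 0.523
outer loop
vertex -0.857 1.167 1.79
vertex -0.377 0.591 1.755
vertex 0.31 1.541 3.617
endloop
endfacet
facet normal -0.123 -0.042 -0.992
outer loop
vertex -0.377 0.591 1.755
vertex 0.07 1.459 1.663
vertex 0.365 0.524 1.666
endloop
endfacet
facet normal -0.025 -0.887 0.462
outer loop
vertex -0.377 0.591 1.755
vertex 0.365 0.524 1.666
vertex 0.31 1.541 3.617
endloop
endfacet
facet normal -0.122 -0.042 -0.992
outer loop
vertex 0.365 0.524 1.666
vertex 0.07 1.459 1.663
vertex 0.934 1.005 1.576
endloop
endfacet
facet normal 0.633 -0.679 0.372
outer loop
vertex 0.365 0.524 1.666
vertex 0.934 1.005 1.576
vertex 0.31 1.541 3.617
endloop
endfacet

endsolid


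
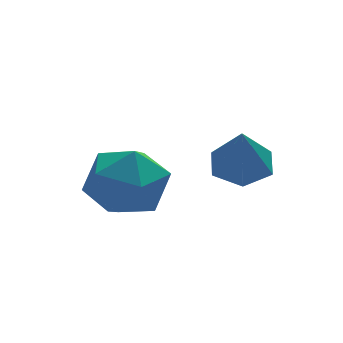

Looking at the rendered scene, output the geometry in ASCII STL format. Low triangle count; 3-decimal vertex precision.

solid 
facet normal 0.155 0.385 -0.910
outer loop
vertex -0.941 1.844 2.831
vertex -1.741 1.724 2.644
vertex -1.498 2.439 2.988
endloop
endfacet
facet normal 0.590 0.362 0.721
outer loop
vertex -0.941 1.844 2.831
vertex -1.498 2.439 2.988
vertex -1.979 1.136 4.036
endloop
endfacet
facet normal 0.155 0.385 -0.910
outer loop
vertex -1.498 2.439 2.988
vertex -1.741 1.724 2.644
vertex -2.298 2.32 2.801
endloop
endfacet
facet normal -0.263 0.662 0.702
outer loop
vertex -1.498 2.439 2.988
vertex -2.298 2.32 2.801
vertex -1.979 1.136 4.036
endloop
endfacet
facet normal 0.155 0.385 -0.910
outer loop
vertex -2.298 2.32 2.801
vertex -1.741 1.724 2.644
vertex -2.541 1.605 2.457
endloop
endfacet
facet normal -0.920 0.136 0.368
outer loop
vertex -2.298 2.32 2.801
vertex -2.541 1.605 2.457
vertex -1.979 1.136 4.036
endloop
endfacet
facet normal 0.155 0.385 -0.910
outer loop
vertex -2.541 1.605 2.457
vertex -1.741 1.724 2.644
vertex -1.985 1.01 2.3
endloop
endfacet
facet normal -0.723 -0.689 0.053
outer loop
vertex -2.541 1.605 2.457
vertex -1.985 1.01 2.3
vertex -1.979 1.136 4.036
endloop
endfacet
facet normal 0.155 0.385 -0.910
outer loop
vertex -1.985 1.01 2.3
vertex -1.741 1.724 2.644
vertex -1.185 1.129 2.487
endloop
endfacet
facet normal 0.130 -0.989 0.071
outer loop
vertex -1.985 1.01 2.3
vertex -1.185 1.129 2.487
vertex -1.979 1.136 4.036
endloop
endfacet
facet normal 0.155 0.385 -0.910
outer loop
vertex -1.185 1.129 2.487
vertex -1.741 1.724 2.644
vertex -0.941 1.844 2.831
endloop
endfacet
facet normal 0.787 -0.464 0.406
outer loop
vertex -1.185 1.129 2.487
vertex -0.941 1.844 2.831
vertex -1.979 1.136 4.036
endloop
endfacet
facet normal -0.964 -0.261 -0.052
outer loop
vertex -5.026 4.178 0.947
vertex -4.705 3.023 0.787
vertex -4.881 3.452 1.903
endloop
endfacet
facet normal -0.877 0.309 0.367
outer loop
vertex -5.026 4.178 0.947
vertex -4.881 3.452 1.903
vertex -4.467 4.587 1.938
endloop
endfacet
facet normal -0.568 0.823 -0.019
outer loop
vertex -5.026 4.178 0.947
vertex -4.467 4.587 1.938
vertex -4.034 4.86 0.842
endloop
endfacet
facet normal -0.464 0.570 -0.678
outer loop
vertex -5.026 4.178 0.947
vertex -4.034 4.86 0.842
vertex -4.181 3.894 0.131
endloop
endfacet
facet normal -0.708 -0.100 -0.699
outer loop
vertex -5.026 4.178 0.947
vertex -4.181 3.894 0.131
vertex -4.705 3.023 0.787
endloop
endfacet
facet normal -0.429 0.129 0.894
outer loop
vertex -4.467 4.587 1.938
vertex -4.881 3.452 1.903
vertex -3.799 3.686 2.389
endloop
endfacet
facet normal -0.569 -0.793 0.215
outer loop
vertex -4.881 3.452 1.903
vertex -4.705 3.023 0.787
vertex -3.946 2.72 1.678
endloop
endfacet
facet normal -0.156 -0.532 -0.832
outer loop
vertex -4.705 3.023 0.787
vertex -4.181 3.894 0.131
vertex -3.513 2.993 0.582
endloop
endfacet
facet normal 0.240 0.552 -0.799
outer loop
vertex -4.181 3.894 0.131
vertex -4.034 4.86 0.842
vertex -3.099 4.128 0.617
endloop
endfacet
facet normal 0.070 0.961 0.267
outer loop
vertex -4.034 4.86 0.842
vertex -4.467 4.587 1.938
vertex -3.275 4.557 1.733
endloop
endfacet
facet normal 0.464 -0.570 0.678
outer loop
vertex -2.954 3.402 1.573
vertex -3.799 3.686 2.389
vertex -3.946 2.72 1.678
endloop
endfacet
facet normal 0.568 -0.823 0.019
outer loop
vertex -2.954 3.402 1.573
vertex -3.946 2.72 1.678
vertex -3.513 2.993 0.582
endloop
endfacet
facet normal 0.877 -0.309 -0.367
outer loop
vertex -2.954 3.402 1.573
vertex -3.513 2.993 0.582
vertex -3.099 4.128 0.617
endloop
endfacet
facet normal 0.964 0.261 0.052
outer loop
vertex -2.954 3.402 1.573
vertex -3.099 4.128 0.617
vertex -3.275 4.557 1.733
endloop
endfacet
facet normal 0.708 0.100 0.699
outer loop
vertex -2.954 3.402 1.573
vertex -3.275 4.557 1.733
vertex -3.799 3.686 2.389
endloop
endfacet
facet normal -0.240 -0.552 0.799
outer loop
vertex -3.946 2.72 1.678
vertex -3.799 3.686 2.389
vertex -4.881 3.452 1.903
endloop
endfacet
facet normal -0.070 -0.961 -0.267
outer loop
vertex -3.513 2.993 0.582
vertex -3.946 2.72 1.678
vertex -4.705 3.023 0.787
endloop
endfacet
facet normal 0.429 -0.129 -0.894
outer loop
vertex -3.099 4.128 0.617
vertex -3.513 2.993 0.582
vertex -4.181 3.894 0.131
endloop
endfacet
facet normal 0.569 0.793 -0.215
outer loop
vertex -3.275 4.557 1.733
vertex -3.099 4.128 0.617
vertex -4.034 4.86 0.842
endloop
endfacet
facet normal 0.156 0.532 0.832
outer loop
vertex -3.799 3.686 2.389
vertex -3.275 4.557 1.733
vertex -4.467 4.587 1.938
endloop
endfacet

endsolid


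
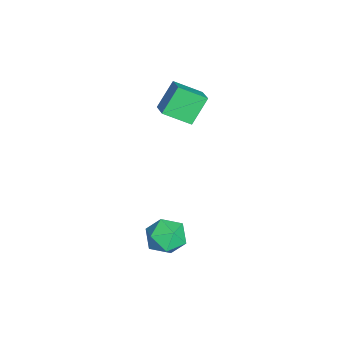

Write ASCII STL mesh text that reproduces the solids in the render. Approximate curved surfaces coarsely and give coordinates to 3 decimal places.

solid 
facet normal -0.499 0.395 0.771
outer loop
vertex -4.438 -2.696 3.93
vertex -3.274 -2.273 4.466
vertex -4.594 -1.116 3.02
endloop
endfacet
facet normal -0.863 -0.314 -0.397
outer loop
vertex -3.646 -1.867 1.554
vertex -4.438 -2.696 3.93
vertex -4.594 -1.116 3.02
endloop
endfacet
facet normal -0.499 0.395 0.771
outer loop
vertex -4.594 -1.116 3.02
vertex -3.274 -2.273 4.466
vertex -3.429 -0.693 3.556
endloop
endfacet
facet normal -0.085 0.863 -0.497
outer loop
vertex -3.429 -0.693 3.556
vertex -3.646 -1.867 1.554
vertex -4.594 -1.116 3.02
endloop
endfacet
facet normal 0.085 -0.863 0.497
outer loop
vertex -4.438 -2.696 3.93
vertex -2.326 -3.024 3.0
vertex -3.274 -2.273 4.466
endloop
endfacet
facet normal -0.863 -0.313 -0.397
outer loop
vertex -3.491 -3.447 2.464
vertex -4.438 -2.696 3.93
vertex -3.646 -1.867 1.554
endloop
endfacet
facet normal 0.085 -0.864 0.497
outer loop
vertex -3.491 -3.447 2.464
vertex -2.326 -3.024 3.0
vertex -4.438 -2.696 3.93
endloop
endfacet
facet normal 0.863 0.313 0.397
outer loop
vertex -3.274 -2.273 4.466
vertex -2.326 -3.024 3.0
vertex -3.429 -0.693 3.556
endloop
endfacet
facet normal -0.085 0.863 -0.497
outer loop
vertex -2.482 -1.444 2.09
vertex -3.646 -1.867 1.554
vertex -3.429 -0.693 3.556
endloop
endfacet
facet normal 0.863 0.314 0.397
outer loop
vertex -3.429 -0.693 3.556
vertex -2.326 -3.024 3.0
vertex -2.482 -1.444 2.09
endloop
endfacet
facet normal 0.499 -0.395 -0.771
outer loop
vertex -2.482 -1.444 2.09
vertex -3.491 -3.447 2.464
vertex -3.646 -1.867 1.554
endloop
endfacet
facet normal 0.498 -0.395 -0.772
outer loop
vertex -2.326 -3.024 3.0
vertex -3.491 -3.447 2.464
vertex -2.482 -1.444 2.09
endloop
endfacet
facet normal 0.315 -0.191 0.930
outer loop
vertex 2.62 -1.785 -2.412
vertex 1.682 -2.582 -2.257
vertex 2.767 -2.981 -2.707
endloop
endfacet
facet normal 0.863 -0.018 0.505
outer loop
vertex 2.62 -1.785 -2.412
vertex 2.767 -2.981 -2.707
vertex 3.221 -2.097 -3.451
endloop
endfacet
facet normal 0.738 0.631 0.238
outer loop
vertex 2.62 -1.785 -2.412
vertex 3.221 -2.097 -3.451
vertex 2.417 -1.153 -3.46
endloop
endfacet
facet normal 0.115 0.860 0.497
outer loop
vertex 2.62 -1.785 -2.412
vertex 2.417 -1.153 -3.46
vertex 1.466 -1.452 -2.722
endloop
endfacet
facet normal -0.147 0.352 0.924
outer loop
vertex 2.62 -1.785 -2.412
vertex 1.466 -1.452 -2.722
vertex 1.682 -2.582 -2.257
endloop
endfacet
facet normal 0.875 -0.482 -0.038
outer loop
vertex 3.221 -2.097 -3.451
vertex 2.767 -2.981 -2.707
vertex 2.654 -3.088 -3.938
endloop
endfacet
facet normal -0.011 -0.761 0.649
outer loop
vertex 2.767 -2.981 -2.707
vertex 1.682 -2.582 -2.257
vertex 1.703 -3.387 -3.2
endloop
endfacet
facet normal -0.758 0.119 0.641
outer loop
vertex 1.682 -2.582 -2.257
vertex 1.466 -1.452 -2.722
vertex 0.899 -2.443 -3.209
endloop
endfacet
facet normal -0.335 0.941 -0.051
outer loop
vertex 1.466 -1.452 -2.722
vertex 2.417 -1.153 -3.46
vertex 1.353 -1.559 -3.953
endloop
endfacet
facet normal 0.674 0.569 -0.471
outer loop
vertex 2.417 -1.153 -3.46
vertex 3.221 -2.097 -3.451
vertex 2.438 -1.958 -4.403
endloop
endfacet
facet normal -0.115 -0.860 -0.497
outer loop
vertex 1.5 -2.755 -4.248
vertex 2.654 -3.088 -3.938
vertex 1.703 -3.387 -3.2
endloop
endfacet
facet normal -0.738 -0.631 -0.238
outer loop
vertex 1.5 -2.755 -4.248
vertex 1.703 -3.387 -3.2
vertex 0.899 -2.443 -3.209
endloop
endfacet
facet normal -0.863 0.018 -0.505
outer loop
vertex 1.5 -2.755 -4.248
vertex 0.899 -2.443 -3.209
vertex 1.353 -1.559 -3.953
endloop
endfacet
facet normal -0.315 0.191 -0.930
outer loop
vertex 1.5 -2.755 -4.248
vertex 1.353 -1.559 -3.953
vertex 2.438 -1.958 -4.403
endloop
endfacet
facet normal 0.147 -0.352 -0.924
outer loop
vertex 1.5 -2.755 -4.248
vertex 2.438 -1.958 -4.403
vertex 2.654 -3.088 -3.938
endloop
endfacet
facet normal 0.335 -0.941 0.051
outer loop
vertex 1.703 -3.387 -3.2
vertex 2.654 -3.088 -3.938
vertex 2.767 -2.981 -2.707
endloop
endfacet
facet normal -0.674 -0.569 0.471
outer loop
vertex 0.899 -2.443 -3.209
vertex 1.703 -3.387 -3.2
vertex 1.682 -2.582 -2.257
endloop
endfacet
facet normal -0.875 0.482 0.038
outer loop
vertex 1.353 -1.559 -3.953
vertex 0.899 -2.443 -3.209
vertex 1.466 -1.452 -2.722
endloop
endfacet
facet normal 0.011 0.761 -0.649
outer loop
vertex 2.438 -1.958 -4.403
vertex 1.353 -1.559 -3.953
vertex 2.417 -1.153 -3.46
endloop
endfacet
facet normal 0.758 -0.119 -0.641
outer loop
vertex 2.654 -3.088 -3.938
vertex 2.438 -1.958 -4.403
vertex 3.221 -2.097 -3.451
endloop
endfacet

endsolid


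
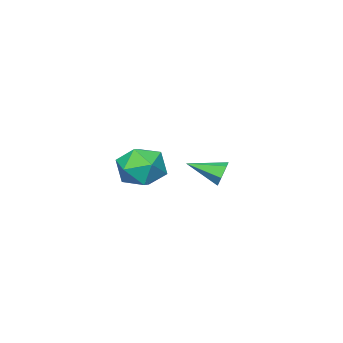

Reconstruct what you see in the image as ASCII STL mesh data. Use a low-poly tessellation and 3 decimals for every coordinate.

solid 
facet normal -0.571 0.760 -0.310
outer loop
vertex -1.903 -0.908 -4.539
vertex -2.261 -0.977 -4.05
vertex -1.779 -0.605 -4.025
endloop
endfacet
facet normal 0.942 0.137 -0.308
outer loop
vertex -1.903 -0.908 -4.539
vertex -1.779 -0.605 -4.025
vertex -1.419 -2.103 -3.59
endloop
endfacet
facet normal -0.571 0.760 -0.310
outer loop
vertex -1.779 -0.605 -4.025
vertex -2.261 -0.977 -4.05
vertex -2.137 -0.674 -3.536
endloop
endfacet
facet normal 0.733 0.346 0.586
outer loop
vertex -1.779 -0.605 -4.025
vertex -2.137 -0.674 -3.536
vertex -1.419 -2.103 -3.59
endloop
endfacet
facet normal -0.569 0.761 -0.311
outer loop
vertex -2.137 -0.674 -3.536
vertex -2.261 -0.977 -4.05
vertex -2.62 -1.046 -3.562
endloop
endfacet
facet normal -0.018 -0.047 0.999
outer loop
vertex -2.137 -0.674 -3.536
vertex -2.62 -1.046 -3.562
vertex -1.419 -2.103 -3.59
endloop
endfacet
facet normal -0.569 0.761 -0.311
outer loop
vertex -2.62 -1.046 -3.562
vertex -2.261 -0.977 -4.05
vertex -2.744 -1.349 -4.076
endloop
endfacet
facet normal -0.559 -0.648 0.517
outer loop
vertex -2.62 -1.046 -3.562
vertex -2.744 -1.349 -4.076
vertex -1.419 -2.103 -3.59
endloop
endfacet
facet normal -0.570 0.761 -0.310
outer loop
vertex -2.744 -1.349 -4.076
vertex -2.261 -0.977 -4.05
vertex -2.386 -1.28 -4.565
endloop
endfacet
facet normal -0.350 -0.858 -0.377
outer loop
vertex -2.744 -1.349 -4.076
vertex -2.386 -1.28 -4.565
vertex -1.419 -2.103 -3.59
endloop
endfacet
facet normal -0.570 0.761 -0.310
outer loop
vertex -2.386 -1.28 -4.565
vertex -2.261 -0.977 -4.05
vertex -1.903 -0.908 -4.539
endloop
endfacet
facet normal 0.401 -0.465 -0.790
outer loop
vertex -2.386 -1.28 -4.565
vertex -1.903 -0.908 -4.539
vertex -1.419 -2.103 -3.59
endloop
endfacet
facet normal -0.732 -0.681 0.004
outer loop
vertex 1.449 -0.561 -2.453
vertex 2.127 -1.291 -2.715
vertex 1.945 -1.09 -1.721
endloop
endfacet
facet normal -0.867 -0.160 0.472
outer loop
vertex 1.449 -0.561 -2.453
vertex 1.945 -1.09 -1.721
vertex 1.811 -0.073 -1.622
endloop
endfacet
facet normal -0.882 0.458 0.115
outer loop
vertex 1.449 -0.561 -2.453
vertex 1.811 -0.073 -1.622
vertex 1.911 0.354 -2.554
endloop
endfacet
facet normal -0.756 0.318 -0.573
outer loop
vertex 1.449 -0.561 -2.453
vertex 1.911 0.354 -2.554
vertex 2.106 -0.399 -3.23
endloop
endfacet
facet normal -0.663 -0.386 -0.641
outer loop
vertex 1.449 -0.561 -2.453
vertex 2.106 -0.399 -3.23
vertex 2.127 -1.291 -2.715
endloop
endfacet
facet normal -0.325 -0.134 0.936
outer loop
vertex 1.811 -0.073 -1.622
vertex 1.945 -1.09 -1.721
vertex 2.714 -0.501 -1.37
endloop
endfacet
facet normal -0.106 -0.978 0.178
outer loop
vertex 1.945 -1.09 -1.721
vertex 2.127 -1.291 -2.715
vertex 2.909 -1.254 -2.046
endloop
endfacet
facet normal 0.005 -0.500 -0.866
outer loop
vertex 2.127 -1.291 -2.715
vertex 2.106 -0.399 -3.23
vertex 3.009 -0.827 -2.978
endloop
endfacet
facet normal -0.146 0.640 -0.755
outer loop
vertex 2.106 -0.399 -3.23
vertex 1.911 0.354 -2.554
vertex 2.875 0.19 -2.879
endloop
endfacet
facet normal -0.348 0.866 0.359
outer loop
vertex 1.911 0.354 -2.554
vertex 1.811 -0.073 -1.622
vertex 2.693 0.391 -1.885
endloop
endfacet
facet normal 0.756 -0.318 0.573
outer loop
vertex 3.371 -0.339 -2.147
vertex 2.714 -0.501 -1.37
vertex 2.909 -1.254 -2.046
endloop
endfacet
facet normal 0.882 -0.458 -0.115
outer loop
vertex 3.371 -0.339 -2.147
vertex 2.909 -1.254 -2.046
vertex 3.009 -0.827 -2.978
endloop
endfacet
facet normal 0.867 0.160 -0.472
outer loop
vertex 3.371 -0.339 -2.147
vertex 3.009 -0.827 -2.978
vertex 2.875 0.19 -2.879
endloop
endfacet
facet normal 0.732 0.681 -0.004
outer loop
vertex 3.371 -0.339 -2.147
vertex 2.875 0.19 -2.879
vertex 2.693 0.391 -1.885
endloop
endfacet
facet normal 0.663 0.386 0.641
outer loop
vertex 3.371 -0.339 -2.147
vertex 2.693 0.391 -1.885
vertex 2.714 -0.501 -1.37
endloop
endfacet
facet normal 0.146 -0.640 0.755
outer loop
vertex 2.909 -1.254 -2.046
vertex 2.714 -0.501 -1.37
vertex 1.945 -1.09 -1.721
endloop
endfacet
facet normal 0.348 -0.866 -0.359
outer loop
vertex 3.009 -0.827 -2.978
vertex 2.909 -1.254 -2.046
vertex 2.127 -1.291 -2.715
endloop
endfacet
facet normal 0.325 0.134 -0.936
outer loop
vertex 2.875 0.19 -2.879
vertex 3.009 -0.827 -2.978
vertex 2.106 -0.399 -3.23
endloop
endfacet
facet normal 0.106 0.978 -0.178
outer loop
vertex 2.693 0.391 -1.885
vertex 2.875 0.19 -2.879
vertex 1.911 0.354 -2.554
endloop
endfacet
facet normal -0.005 0.500 0.866
outer loop
vertex 2.714 -0.501 -1.37
vertex 2.693 0.391 -1.885
vertex 1.811 -0.073 -1.622
endloop
endfacet

endsolid


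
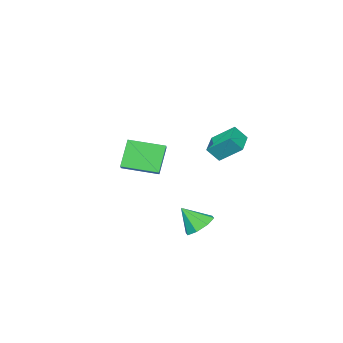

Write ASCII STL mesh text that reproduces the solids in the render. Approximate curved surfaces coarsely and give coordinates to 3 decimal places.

solid 
facet normal -0.454 0.462 -0.762
outer loop
vertex 0.017 4.378 2.924
vertex 1.228 5.077 2.625
vertex 0.464 3.179 1.931
endloop
endfacet
facet normal -0.847 -0.489 0.209
outer loop
vertex 0.932 2.703 2.715
vertex 0.017 4.378 2.924
vertex 0.464 3.179 1.931
endloop
endfacet
facet normal -0.455 0.462 -0.762
outer loop
vertex 0.464 3.179 1.931
vertex 1.228 5.077 2.625
vertex 1.675 3.877 1.631
endloop
endfacet
facet normal 0.275 -0.740 -0.614
outer loop
vertex 1.675 3.877 1.631
vertex 0.932 2.703 2.715
vertex 0.464 3.179 1.931
endloop
endfacet
facet normal -0.276 0.740 0.614
outer loop
vertex 0.017 4.378 2.924
vertex 1.696 4.601 3.409
vertex 1.228 5.077 2.625
endloop
endfacet
facet normal -0.847 -0.489 0.209
outer loop
vertex 0.485 3.903 3.709
vertex 0.017 4.378 2.924
vertex 0.932 2.703 2.715
endloop
endfacet
facet normal -0.275 0.741 0.613
outer loop
vertex 0.485 3.903 3.709
vertex 1.696 4.601 3.409
vertex 0.017 4.378 2.924
endloop
endfacet
facet normal 0.847 0.489 -0.209
outer loop
vertex 1.228 5.077 2.625
vertex 1.696 4.601 3.409
vertex 1.675 3.877 1.631
endloop
endfacet
facet normal 0.276 -0.740 -0.613
outer loop
vertex 2.143 3.402 2.416
vertex 0.932 2.703 2.715
vertex 1.675 3.877 1.631
endloop
endfacet
facet normal 0.847 0.489 -0.209
outer loop
vertex 1.675 3.877 1.631
vertex 1.696 4.601 3.409
vertex 2.143 3.402 2.416
endloop
endfacet
facet normal 0.455 -0.462 0.762
outer loop
vertex 2.143 3.402 2.416
vertex 0.485 3.903 3.709
vertex 0.932 2.703 2.715
endloop
endfacet
facet normal 0.455 -0.461 0.762
outer loop
vertex 1.696 4.601 3.409
vertex 0.485 3.903 3.709
vertex 2.143 3.402 2.416
endloop
endfacet
facet normal -0.334 0.544 -0.770
outer loop
vertex 3.61 4.053 -2.814
vertex 2.79 3.554 -2.811
vertex 3.1 4.354 -2.38
endloop
endfacet
facet normal 0.719 0.368 0.590
outer loop
vertex 3.61 4.053 -2.814
vertex 3.1 4.354 -2.38
vertex 3.31 2.706 -1.609
endloop
endfacet
facet normal -0.334 0.544 -0.770
outer loop
vertex 3.1 4.354 -2.38
vertex 2.79 3.554 -2.811
vertex 2.408 4.187 -2.198
endloop
endfacet
facet normal 0.130 0.434 0.892
outer loop
vertex 3.1 4.354 -2.38
vertex 2.408 4.187 -2.198
vertex 3.31 2.706 -1.609
endloop
endfacet
facet normal -0.334 0.544 -0.770
outer loop
vertex 2.408 4.187 -2.198
vertex 2.79 3.554 -2.811
vertex 1.939 3.649 -2.375
endloop
endfacet
facet normal -0.439 0.088 0.894
outer loop
vertex 2.408 4.187 -2.198
vertex 1.939 3.649 -2.375
vertex 3.31 2.706 -1.609
endloop
endfacet
facet normal -0.334 0.544 -0.770
outer loop
vertex 1.939 3.649 -2.375
vertex 2.79 3.554 -2.811
vertex 1.969 3.056 -2.807
endloop
endfacet
facet normal -0.654 -0.467 0.595
outer loop
vertex 1.939 3.649 -2.375
vertex 1.969 3.056 -2.807
vertex 3.31 2.706 -1.609
endloop
endfacet
facet normal -0.334 0.544 -0.770
outer loop
vertex 1.969 3.056 -2.807
vertex 2.79 3.554 -2.811
vertex 2.479 2.754 -3.241
endloop
endfacet
facet normal -0.390 -0.905 0.172
outer loop
vertex 1.969 3.056 -2.807
vertex 2.479 2.754 -3.241
vertex 3.31 2.706 -1.609
endloop
endfacet
facet normal -0.334 0.544 -0.770
outer loop
vertex 2.479 2.754 -3.241
vertex 2.79 3.554 -2.811
vertex 3.171 2.921 -3.423
endloop
endfacet
facet normal 0.200 -0.971 -0.130
outer loop
vertex 2.479 2.754 -3.241
vertex 3.171 2.921 -3.423
vertex 3.31 2.706 -1.609
endloop
endfacet
facet normal -0.333 0.544 -0.770
outer loop
vertex 3.171 2.921 -3.423
vertex 2.79 3.554 -2.811
vertex 3.64 3.459 -3.246
endloop
endfacet
facet normal 0.768 -0.626 -0.133
outer loop
vertex 3.171 2.921 -3.423
vertex 3.64 3.459 -3.246
vertex 3.31 2.706 -1.609
endloop
endfacet
facet normal -0.334 0.543 -0.770
outer loop
vertex 3.64 3.459 -3.246
vertex 2.79 3.554 -2.811
vertex 3.61 4.053 -2.814
endloop
endfacet
facet normal 0.984 -0.071 0.166
outer loop
vertex 3.64 3.459 -3.246
vertex 3.61 4.053 -2.814
vertex 3.31 2.706 -1.609
endloop
endfacet
facet normal -0.576 0.800 -0.172
outer loop
vertex -0.864 -2.112 0.107
vertex -0.153 -1.485 0.643
vertex 0.081 -1.784 -1.532
endloop
endfacet
facet normal -0.653 -0.576 -0.492
outer loop
vertex 1.313 -3.495 -1.163
vertex -0.864 -2.112 0.107
vertex 0.081 -1.784 -1.532
endloop
endfacet
facet normal -0.575 0.800 -0.172
outer loop
vertex 0.081 -1.784 -1.532
vertex -0.153 -1.485 0.643
vertex 0.793 -1.157 -0.995
endloop
endfacet
facet normal 0.493 0.171 -0.853
outer loop
vertex 0.793 -1.157 -0.995
vertex 1.313 -3.495 -1.163
vertex 0.081 -1.784 -1.532
endloop
endfacet
facet normal -0.493 -0.171 0.853
outer loop
vertex -0.864 -2.112 0.107
vertex 1.079 -3.196 1.012
vertex -0.153 -1.485 0.643
endloop
endfacet
facet normal -0.653 -0.576 -0.492
outer loop
vertex 0.367 -3.823 0.475
vertex -0.864 -2.112 0.107
vertex 1.313 -3.495 -1.163
endloop
endfacet
facet normal -0.493 -0.171 0.853
outer loop
vertex 0.367 -3.823 0.475
vertex 1.079 -3.196 1.012
vertex -0.864 -2.112 0.107
endloop
endfacet
facet normal 0.653 0.576 0.492
outer loop
vertex -0.153 -1.485 0.643
vertex 1.079 -3.196 1.012
vertex 0.793 -1.157 -0.995
endloop
endfacet
facet normal 0.493 0.171 -0.853
outer loop
vertex 2.024 -2.868 -0.627
vertex 1.313 -3.495 -1.163
vertex 0.793 -1.157 -0.995
endloop
endfacet
facet normal 0.653 0.576 0.492
outer loop
vertex 0.793 -1.157 -0.995
vertex 1.079 -3.196 1.012
vertex 2.024 -2.868 -0.627
endloop
endfacet
facet normal 0.575 -0.800 0.172
outer loop
vertex 2.024 -2.868 -0.627
vertex 0.367 -3.823 0.475
vertex 1.313 -3.495 -1.163
endloop
endfacet
facet normal 0.575 -0.800 0.171
outer loop
vertex 1.079 -3.196 1.012
vertex 0.367 -3.823 0.475
vertex 2.024 -2.868 -0.627
endloop
endfacet

endsolid


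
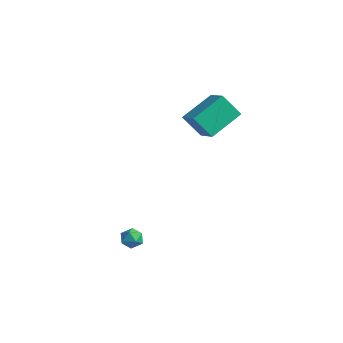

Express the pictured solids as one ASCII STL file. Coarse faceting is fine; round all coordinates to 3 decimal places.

solid 
facet normal -0.645 0.745 0.169
outer loop
vertex -1.723 -2.278 -2.643
vertex -2.221 -2.692 -2.719
vertex -1.96 -2.6 -2.128
endloop
endfacet
facet normal -0.034 0.854 0.519
outer loop
vertex -1.723 -2.278 -2.643
vertex -1.96 -2.6 -2.128
vertex -1.316 -2.53 -2.201
endloop
endfacet
facet normal 0.495 0.868 0.040
outer loop
vertex -1.723 -2.278 -2.643
vertex -1.316 -2.53 -2.201
vertex -1.179 -2.579 -2.836
endloop
endfacet
facet normal 0.210 0.767 -0.606
outer loop
vertex -1.723 -2.278 -2.643
vertex -1.179 -2.579 -2.836
vertex -1.738 -2.679 -3.156
endloop
endfacet
facet normal -0.495 0.692 -0.526
outer loop
vertex -1.723 -2.278 -2.643
vertex -1.738 -2.679 -3.156
vertex -2.221 -2.692 -2.719
endloop
endfacet
facet normal 0.076 0.296 0.952
outer loop
vertex -1.316 -2.53 -2.201
vertex -1.96 -2.6 -2.128
vertex -1.562 -3.101 -2.004
endloop
endfacet
facet normal -0.915 0.119 0.385
outer loop
vertex -1.96 -2.6 -2.128
vertex -2.221 -2.692 -2.719
vertex -2.121 -3.201 -2.324
endloop
endfacet
facet normal -0.671 0.034 -0.741
outer loop
vertex -2.221 -2.692 -2.719
vertex -1.738 -2.679 -3.156
vertex -1.984 -3.25 -2.959
endloop
endfacet
facet normal 0.469 0.158 -0.869
outer loop
vertex -1.738 -2.679 -3.156
vertex -1.179 -2.579 -2.836
vertex -1.34 -3.18 -3.032
endloop
endfacet
facet normal 0.931 0.320 0.176
outer loop
vertex -1.179 -2.579 -2.836
vertex -1.316 -2.53 -2.201
vertex -1.079 -3.088 -2.441
endloop
endfacet
facet normal -0.210 -0.767 0.606
outer loop
vertex -1.577 -3.502 -2.517
vertex -1.562 -3.101 -2.004
vertex -2.121 -3.201 -2.324
endloop
endfacet
facet normal -0.495 -0.868 -0.040
outer loop
vertex -1.577 -3.502 -2.517
vertex -2.121 -3.201 -2.324
vertex -1.984 -3.25 -2.959
endloop
endfacet
facet normal 0.034 -0.854 -0.519
outer loop
vertex -1.577 -3.502 -2.517
vertex -1.984 -3.25 -2.959
vertex -1.34 -3.18 -3.032
endloop
endfacet
facet normal 0.645 -0.745 -0.169
outer loop
vertex -1.577 -3.502 -2.517
vertex -1.34 -3.18 -3.032
vertex -1.079 -3.088 -2.441
endloop
endfacet
facet normal 0.495 -0.692 0.526
outer loop
vertex -1.577 -3.502 -2.517
vertex -1.079 -3.088 -2.441
vertex -1.562 -3.101 -2.004
endloop
endfacet
facet normal -0.469 -0.158 0.869
outer loop
vertex -2.121 -3.201 -2.324
vertex -1.562 -3.101 -2.004
vertex -1.96 -2.6 -2.128
endloop
endfacet
facet normal -0.931 -0.320 -0.176
outer loop
vertex -1.984 -3.25 -2.959
vertex -2.121 -3.201 -2.324
vertex -2.221 -2.692 -2.719
endloop
endfacet
facet normal -0.076 -0.296 -0.952
outer loop
vertex -1.34 -3.18 -3.032
vertex -1.984 -3.25 -2.959
vertex -1.738 -2.679 -3.156
endloop
endfacet
facet normal 0.915 -0.119 -0.385
outer loop
vertex -1.079 -3.088 -2.441
vertex -1.34 -3.18 -3.032
vertex -1.179 -2.579 -2.836
endloop
endfacet
facet normal 0.671 -0.034 0.741
outer loop
vertex -1.562 -3.101 -2.004
vertex -1.079 -3.088 -2.441
vertex -1.316 -2.53 -2.201
endloop
endfacet
facet normal -0.450 -0.413 0.792
outer loop
vertex -2.878 3.866 4.578
vertex -4.129 4.166 4.024
vertex -2.893 1.989 3.591
endloop
endfacet
facet normal 0.893 -0.215 0.395
outer loop
vertex -2.191 2.634 2.356
vertex -2.878 3.866 4.578
vertex -2.893 1.989 3.591
endloop
endfacet
facet normal -0.450 -0.413 0.792
outer loop
vertex -2.893 1.989 3.591
vertex -4.129 4.166 4.024
vertex -4.143 2.29 3.038
endloop
endfacet
facet normal -0.007 -0.885 -0.466
outer loop
vertex -4.143 2.29 3.038
vertex -2.191 2.634 2.356
vertex -2.893 1.989 3.591
endloop
endfacet
facet normal 0.006 0.885 0.466
outer loop
vertex -2.878 3.866 4.578
vertex -3.427 4.811 2.789
vertex -4.129 4.166 4.024
endloop
endfacet
facet normal 0.893 -0.214 0.395
outer loop
vertex -2.177 4.51 3.342
vertex -2.878 3.866 4.578
vertex -2.191 2.634 2.356
endloop
endfacet
facet normal 0.007 0.885 0.465
outer loop
vertex -2.177 4.51 3.342
vertex -3.427 4.811 2.789
vertex -2.878 3.866 4.578
endloop
endfacet
facet normal -0.893 0.215 -0.396
outer loop
vertex -4.129 4.166 4.024
vertex -3.427 4.811 2.789
vertex -4.143 2.29 3.038
endloop
endfacet
facet normal -0.006 -0.885 -0.465
outer loop
vertex -3.442 2.934 1.802
vertex -2.191 2.634 2.356
vertex -4.143 2.29 3.038
endloop
endfacet
facet normal -0.893 0.215 -0.395
outer loop
vertex -4.143 2.29 3.038
vertex -3.427 4.811 2.789
vertex -3.442 2.934 1.802
endloop
endfacet
facet normal 0.450 0.413 -0.792
outer loop
vertex -3.442 2.934 1.802
vertex -2.177 4.51 3.342
vertex -2.191 2.634 2.356
endloop
endfacet
facet normal 0.450 0.413 -0.792
outer loop
vertex -3.427 4.811 2.789
vertex -2.177 4.51 3.342
vertex -3.442 2.934 1.802
endloop
endfacet

endsolid


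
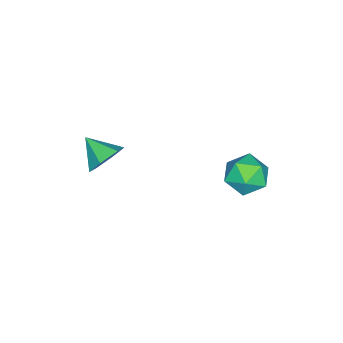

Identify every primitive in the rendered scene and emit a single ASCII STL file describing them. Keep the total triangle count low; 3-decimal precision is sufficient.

solid 
facet normal -0.279 -0.644 0.712
outer loop
vertex -1.987 2.627 -3.134
vertex -1.363 1.721 -3.708
vertex -0.796 2.42 -2.854
endloop
endfacet
facet normal -0.226 0.018 0.974
outer loop
vertex -1.987 2.627 -3.134
vertex -0.796 2.42 -2.854
vertex -1.213 3.583 -2.972
endloop
endfacet
facet normal -0.667 0.438 0.602
outer loop
vertex -1.987 2.627 -3.134
vertex -1.213 3.583 -2.972
vertex -2.037 3.603 -3.899
endloop
endfacet
facet normal -0.993 0.036 0.111
outer loop
vertex -1.987 2.627 -3.134
vertex -2.037 3.603 -3.899
vertex -2.13 2.452 -4.354
endloop
endfacet
facet normal -0.754 -0.632 0.179
outer loop
vertex -1.987 2.627 -3.134
vertex -2.13 2.452 -4.354
vertex -1.363 1.721 -3.708
endloop
endfacet
facet normal 0.441 0.246 0.863
outer loop
vertex -1.213 3.583 -2.972
vertex -0.796 2.42 -2.854
vertex -0.11 3.268 -3.446
endloop
endfacet
facet normal 0.355 -0.825 0.440
outer loop
vertex -0.796 2.42 -2.854
vertex -1.363 1.721 -3.708
vertex -0.203 2.117 -3.901
endloop
endfacet
facet normal -0.412 -0.807 -0.423
outer loop
vertex -1.363 1.721 -3.708
vertex -2.13 2.452 -4.354
vertex -1.027 2.137 -4.828
endloop
endfacet
facet normal -0.800 0.275 -0.533
outer loop
vertex -2.13 2.452 -4.354
vertex -2.037 3.603 -3.899
vertex -1.444 3.3 -4.946
endloop
endfacet
facet normal -0.272 0.926 0.262
outer loop
vertex -2.037 3.603 -3.899
vertex -1.213 3.583 -2.972
vertex -0.877 3.999 -4.092
endloop
endfacet
facet normal 0.993 -0.036 -0.111
outer loop
vertex -0.253 3.093 -4.666
vertex -0.11 3.268 -3.446
vertex -0.203 2.117 -3.901
endloop
endfacet
facet normal 0.667 -0.438 -0.602
outer loop
vertex -0.253 3.093 -4.666
vertex -0.203 2.117 -3.901
vertex -1.027 2.137 -4.828
endloop
endfacet
facet normal 0.226 -0.018 -0.974
outer loop
vertex -0.253 3.093 -4.666
vertex -1.027 2.137 -4.828
vertex -1.444 3.3 -4.946
endloop
endfacet
facet normal 0.279 0.644 -0.712
outer loop
vertex -0.253 3.093 -4.666
vertex -1.444 3.3 -4.946
vertex -0.877 3.999 -4.092
endloop
endfacet
facet normal 0.754 0.632 -0.179
outer loop
vertex -0.253 3.093 -4.666
vertex -0.877 3.999 -4.092
vertex -0.11 3.268 -3.446
endloop
endfacet
facet normal 0.800 -0.275 0.533
outer loop
vertex -0.203 2.117 -3.901
vertex -0.11 3.268 -3.446
vertex -0.796 2.42 -2.854
endloop
endfacet
facet normal 0.272 -0.926 -0.262
outer loop
vertex -1.027 2.137 -4.828
vertex -0.203 2.117 -3.901
vertex -1.363 1.721 -3.708
endloop
endfacet
facet normal -0.441 -0.246 -0.863
outer loop
vertex -1.444 3.3 -4.946
vertex -1.027 2.137 -4.828
vertex -2.13 2.452 -4.354
endloop
endfacet
facet normal -0.355 0.825 -0.440
outer loop
vertex -0.877 3.999 -4.092
vertex -1.444 3.3 -4.946
vertex -2.037 3.603 -3.899
endloop
endfacet
facet normal 0.412 0.807 0.423
outer loop
vertex -0.11 3.268 -3.446
vertex -0.877 3.999 -4.092
vertex -1.213 3.583 -2.972
endloop
endfacet
facet normal 0.245 0.832 -0.497
outer loop
vertex 3.55 -2.512 -0.931
vertex 2.694 -2.628 -1.546
vertex 2.629 -2.071 -0.646
endloop
endfacet
facet normal 0.251 -0.098 0.963
outer loop
vertex 3.55 -2.512 -0.931
vertex 2.629 -2.071 -0.646
vertex 2.306 -3.952 -0.754
endloop
endfacet
facet normal 0.243 0.833 -0.498
outer loop
vertex 2.629 -2.071 -0.646
vertex 2.694 -2.628 -1.546
vertex 1.773 -2.188 -1.26
endloop
endfacet
facet normal -0.587 0.054 0.808
outer loop
vertex 2.629 -2.071 -0.646
vertex 1.773 -2.188 -1.26
vertex 2.306 -3.952 -0.754
endloop
endfacet
facet normal 0.243 0.833 -0.498
outer loop
vertex 1.773 -2.188 -1.26
vertex 2.694 -2.628 -1.546
vertex 1.838 -2.745 -2.16
endloop
endfacet
facet normal -0.960 -0.263 0.094
outer loop
vertex 1.773 -2.188 -1.26
vertex 1.838 -2.745 -2.16
vertex 2.306 -3.952 -0.754
endloop
endfacet
facet normal 0.243 0.832 -0.498
outer loop
vertex 1.838 -2.745 -2.16
vertex 2.694 -2.628 -1.546
vertex 2.759 -3.185 -2.445
endloop
endfacet
facet normal -0.495 -0.734 -0.465
outer loop
vertex 1.838 -2.745 -2.16
vertex 2.759 -3.185 -2.445
vertex 2.306 -3.952 -0.754
endloop
endfacet
facet normal 0.244 0.832 -0.498
outer loop
vertex 2.759 -3.185 -2.445
vertex 2.694 -2.628 -1.546
vertex 3.615 -3.069 -1.831
endloop
endfacet
facet normal 0.343 -0.887 -0.310
outer loop
vertex 2.759 -3.185 -2.445
vertex 3.615 -3.069 -1.831
vertex 2.306 -3.952 -0.754
endloop
endfacet
facet normal 0.245 0.832 -0.497
outer loop
vertex 3.615 -3.069 -1.831
vertex 2.694 -2.628 -1.546
vertex 3.55 -2.512 -0.931
endloop
endfacet
facet normal 0.716 -0.569 0.404
outer loop
vertex 3.615 -3.069 -1.831
vertex 3.55 -2.512 -0.931
vertex 2.306 -3.952 -0.754
endloop
endfacet

endsolid
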